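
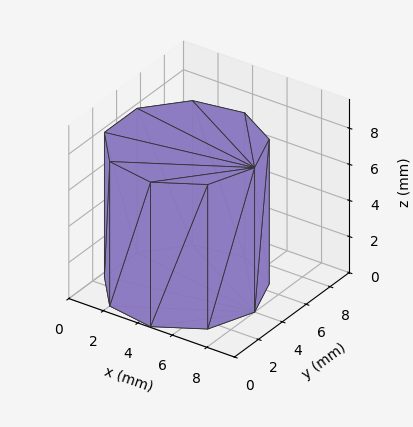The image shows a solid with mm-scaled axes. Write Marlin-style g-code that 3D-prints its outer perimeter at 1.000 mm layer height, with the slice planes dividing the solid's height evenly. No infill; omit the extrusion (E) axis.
Reading the render: the shape is a regular 9-sided prism (a cylinder approximated with 9 flat sides), circumscribed radius ≈ 4 mm, height ≈ 8 mm (dimensions read to the nearest mm from the axis ticks). For the g-code, the solid's height is divided into equal slices at the stated Δz and each level perimeter traced with G1 moves after a G0 lift.

; perimeter-only toolpath
G21 ; units = mm
G90 ; absolute positioning
G28 ; home
; layer 1
G0 Z1.000
G0 X8.000 Y4.000
G1 X7.064 Y6.571
G1 X4.695 Y7.939
G1 X2.000 Y7.464
G1 X0.241 Y5.368
G1 X0.241 Y2.632
G1 X2.000 Y0.536
G1 X4.695 Y0.061
G1 X7.064 Y1.429
G1 X8.000 Y4.000
; layer 2
G0 Z2.000
G0 X8.000 Y4.000
G1 X7.064 Y6.571
G1 X4.695 Y7.939
G1 X2.000 Y7.464
G1 X0.241 Y5.368
G1 X0.241 Y2.632
G1 X2.000 Y0.536
G1 X4.695 Y0.061
G1 X7.064 Y1.429
G1 X8.000 Y4.000
; layer 3
G0 Z3.000
G0 X8.000 Y4.000
G1 X7.064 Y6.571
G1 X4.695 Y7.939
G1 X2.000 Y7.464
G1 X0.241 Y5.368
G1 X0.241 Y2.632
G1 X2.000 Y0.536
G1 X4.695 Y0.061
G1 X7.064 Y1.429
G1 X8.000 Y4.000
; layer 4
G0 Z4.000
G0 X8.000 Y4.000
G1 X7.064 Y6.571
G1 X4.695 Y7.939
G1 X2.000 Y7.464
G1 X0.241 Y5.368
G1 X0.241 Y2.632
G1 X2.000 Y0.536
G1 X4.695 Y0.061
G1 X7.064 Y1.429
G1 X8.000 Y4.000
; layer 5
G0 Z5.000
G0 X8.000 Y4.000
G1 X7.064 Y6.571
G1 X4.695 Y7.939
G1 X2.000 Y7.464
G1 X0.241 Y5.368
G1 X0.241 Y2.632
G1 X2.000 Y0.536
G1 X4.695 Y0.061
G1 X7.064 Y1.429
G1 X8.000 Y4.000
; layer 6
G0 Z6.000
G0 X8.000 Y4.000
G1 X7.064 Y6.571
G1 X4.695 Y7.939
G1 X2.000 Y7.464
G1 X0.241 Y5.368
G1 X0.241 Y2.632
G1 X2.000 Y0.536
G1 X4.695 Y0.061
G1 X7.064 Y1.429
G1 X8.000 Y4.000
; layer 7
G0 Z7.000
G0 X8.000 Y4.000
G1 X7.064 Y6.571
G1 X4.695 Y7.939
G1 X2.000 Y7.464
G1 X0.241 Y5.368
G1 X0.241 Y2.632
G1 X2.000 Y0.536
G1 X4.695 Y0.061
G1 X7.064 Y1.429
G1 X8.000 Y4.000
; layer 8
G0 Z8.000
G0 X8.000 Y4.000
G1 X7.064 Y6.571
G1 X4.695 Y7.939
G1 X2.000 Y7.464
G1 X0.241 Y5.368
G1 X0.241 Y2.632
G1 X2.000 Y0.536
G1 X4.695 Y0.061
G1 X7.064 Y1.429
G1 X8.000 Y4.000
M2 ; end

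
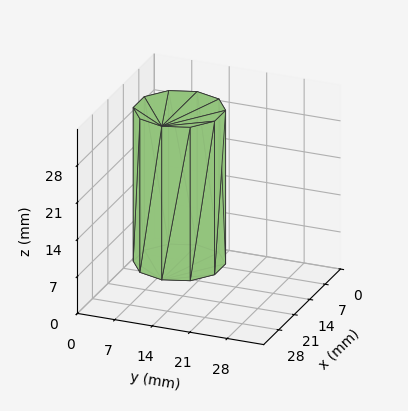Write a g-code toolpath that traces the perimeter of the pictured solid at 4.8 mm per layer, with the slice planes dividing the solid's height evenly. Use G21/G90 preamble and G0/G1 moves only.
Reading the render: the shape is a regular 10-sided prism (a cylinder approximated with 10 flat sides), circumscribed radius ≈ 8 mm, height ≈ 29 mm (dimensions read to the nearest mm from the axis ticks). For the g-code, the solid's height is divided into equal slices at the stated Δz and each level perimeter traced with G1 moves after a G0 lift.

; perimeter-only toolpath
G21 ; units = mm
G90 ; absolute positioning
G28 ; home
; layer 1
G0 Z4.8
G0 X16.0 Y8.0
G1 X14.5 Y12.7
G1 X10.5 Y15.6
G1 X5.5 Y15.6
G1 X1.5 Y12.7
G1 X0.0 Y8.0
G1 X1.5 Y3.3
G1 X5.5 Y0.4
G1 X10.5 Y0.4
G1 X14.5 Y3.3
G1 X16.0 Y8.0
; layer 2
G0 Z9.7
G0 X16.0 Y8.0
G1 X14.5 Y12.7
G1 X10.5 Y15.6
G1 X5.5 Y15.6
G1 X1.5 Y12.7
G1 X0.0 Y8.0
G1 X1.5 Y3.3
G1 X5.5 Y0.4
G1 X10.5 Y0.4
G1 X14.5 Y3.3
G1 X16.0 Y8.0
; layer 3
G0 Z14.5
G0 X16.0 Y8.0
G1 X14.5 Y12.7
G1 X10.5 Y15.6
G1 X5.5 Y15.6
G1 X1.5 Y12.7
G1 X0.0 Y8.0
G1 X1.5 Y3.3
G1 X5.5 Y0.4
G1 X10.5 Y0.4
G1 X14.5 Y3.3
G1 X16.0 Y8.0
; layer 4
G0 Z19.3
G0 X16.0 Y8.0
G1 X14.5 Y12.7
G1 X10.5 Y15.6
G1 X5.5 Y15.6
G1 X1.5 Y12.7
G1 X0.0 Y8.0
G1 X1.5 Y3.3
G1 X5.5 Y0.4
G1 X10.5 Y0.4
G1 X14.5 Y3.3
G1 X16.0 Y8.0
; layer 5
G0 Z24.2
G0 X16.0 Y8.0
G1 X14.5 Y12.7
G1 X10.5 Y15.6
G1 X5.5 Y15.6
G1 X1.5 Y12.7
G1 X0.0 Y8.0
G1 X1.5 Y3.3
G1 X5.5 Y0.4
G1 X10.5 Y0.4
G1 X14.5 Y3.3
G1 X16.0 Y8.0
; layer 6
G0 Z29.0
G0 X16.0 Y8.0
G1 X14.5 Y12.7
G1 X10.5 Y15.6
G1 X5.5 Y15.6
G1 X1.5 Y12.7
G1 X0.0 Y8.0
G1 X1.5 Y3.3
G1 X5.5 Y0.4
G1 X10.5 Y0.4
G1 X14.5 Y3.3
G1 X16.0 Y8.0
M2 ; end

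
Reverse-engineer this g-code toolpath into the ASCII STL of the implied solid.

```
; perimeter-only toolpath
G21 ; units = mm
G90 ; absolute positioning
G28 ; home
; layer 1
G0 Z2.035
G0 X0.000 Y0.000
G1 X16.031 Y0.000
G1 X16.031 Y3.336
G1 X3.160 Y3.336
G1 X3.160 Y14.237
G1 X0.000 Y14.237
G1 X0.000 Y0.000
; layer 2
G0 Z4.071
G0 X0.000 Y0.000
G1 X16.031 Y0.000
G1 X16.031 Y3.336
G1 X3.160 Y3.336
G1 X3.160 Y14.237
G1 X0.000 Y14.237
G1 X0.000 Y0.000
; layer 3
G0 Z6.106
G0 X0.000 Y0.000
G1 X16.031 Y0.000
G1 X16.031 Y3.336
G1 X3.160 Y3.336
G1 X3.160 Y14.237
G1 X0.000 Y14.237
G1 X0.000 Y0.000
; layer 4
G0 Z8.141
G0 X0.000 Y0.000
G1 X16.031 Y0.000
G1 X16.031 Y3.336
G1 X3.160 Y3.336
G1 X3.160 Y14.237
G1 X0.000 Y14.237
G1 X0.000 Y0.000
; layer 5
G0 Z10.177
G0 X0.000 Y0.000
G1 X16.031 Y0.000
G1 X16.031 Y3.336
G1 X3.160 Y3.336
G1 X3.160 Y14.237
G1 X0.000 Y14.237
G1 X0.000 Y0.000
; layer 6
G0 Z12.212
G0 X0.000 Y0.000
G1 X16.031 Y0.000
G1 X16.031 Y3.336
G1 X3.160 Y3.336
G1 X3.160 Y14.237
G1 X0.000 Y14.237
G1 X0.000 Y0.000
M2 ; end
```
solid part
  facet normal 0.0000 0.0000 -1.0000
    outer loop
      vertex 16.031 3.336 0.000
      vertex 16.031 0.000 0.000
      vertex 0.000 0.000 0.000
    endloop
  endfacet
  facet normal 0.0000 0.0000 -1.0000
    outer loop
      vertex 3.160 3.336 0.000
      vertex 16.031 3.336 0.000
      vertex 0.000 0.000 0.000
    endloop
  endfacet
  facet normal 0.0000 0.0000 -1.0000
    outer loop
      vertex 3.160 14.237 0.000
      vertex 3.160 3.336 0.000
      vertex 0.000 0.000 0.000
    endloop
  endfacet
  facet normal 0.0000 0.0000 -1.0000
    outer loop
      vertex 0.000 14.237 0.000
      vertex 3.160 14.237 0.000
      vertex 0.000 0.000 0.000
    endloop
  endfacet
  facet normal 0.0000 0.0000 1.0000
    outer loop
      vertex 0.000 0.000 12.212
      vertex 16.031 0.000 12.212
      vertex 16.031 3.336 12.212
    endloop
  endfacet
  facet normal 0.0000 0.0000 1.0000
    outer loop
      vertex 0.000 0.000 12.212
      vertex 16.031 3.336 12.212
      vertex 3.160 3.336 12.212
    endloop
  endfacet
  facet normal 0.0000 0.0000 1.0000
    outer loop
      vertex 0.000 0.000 12.212
      vertex 3.160 3.336 12.212
      vertex 3.160 14.237 12.212
    endloop
  endfacet
  facet normal 0.0000 0.0000 1.0000
    outer loop
      vertex 0.000 0.000 12.212
      vertex 3.160 14.237 12.212
      vertex 0.000 14.237 12.212
    endloop
  endfacet
  facet normal 0.0000 -1.0000 0.0000
    outer loop
      vertex 0.000 0.000 0.000
      vertex 16.031 0.000 0.000
      vertex 16.031 0.000 12.212
    endloop
  endfacet
  facet normal 0.0000 -1.0000 0.0000
    outer loop
      vertex 0.000 0.000 0.000
      vertex 16.031 0.000 12.212
      vertex 0.000 0.000 12.212
    endloop
  endfacet
  facet normal 1.0000 0.0000 0.0000
    outer loop
      vertex 16.031 0.000 0.000
      vertex 16.031 3.336 0.000
      vertex 16.031 3.336 12.212
    endloop
  endfacet
  facet normal 1.0000 0.0000 0.0000
    outer loop
      vertex 16.031 0.000 0.000
      vertex 16.031 3.336 12.212
      vertex 16.031 0.000 12.212
    endloop
  endfacet
  facet normal 0.0000 1.0000 0.0000
    outer loop
      vertex 16.031 3.336 0.000
      vertex 3.160 3.336 0.000
      vertex 3.160 3.336 12.212
    endloop
  endfacet
  facet normal 0.0000 1.0000 0.0000
    outer loop
      vertex 16.031 3.336 0.000
      vertex 3.160 3.336 12.212
      vertex 16.031 3.336 12.212
    endloop
  endfacet
  facet normal 1.0000 0.0000 0.0000
    outer loop
      vertex 3.160 3.336 0.000
      vertex 3.160 14.237 0.000
      vertex 3.160 14.237 12.212
    endloop
  endfacet
  facet normal 1.0000 0.0000 0.0000
    outer loop
      vertex 3.160 3.336 0.000
      vertex 3.160 14.237 12.212
      vertex 3.160 3.336 12.212
    endloop
  endfacet
  facet normal 0.0000 1.0000 0.0000
    outer loop
      vertex 3.160 14.237 0.000
      vertex 0.000 14.237 0.000
      vertex 0.000 14.237 12.212
    endloop
  endfacet
  facet normal 0.0000 1.0000 0.0000
    outer loop
      vertex 3.160 14.237 0.000
      vertex 0.000 14.237 12.212
      vertex 3.160 14.237 12.212
    endloop
  endfacet
  facet normal -1.0000 0.0000 0.0000
    outer loop
      vertex 0.000 14.237 0.000
      vertex 0.000 0.000 0.000
      vertex 0.000 0.000 12.212
    endloop
  endfacet
  facet normal -1.0000 0.0000 0.0000
    outer loop
      vertex 0.000 14.237 0.000
      vertex 0.000 0.000 12.212
      vertex 0.000 14.237 12.212
    endloop
  endfacet
endsolid part

The G0 Z moves step by Δz≈2.035 mm. Every layer's G1 loop is the same polygon, so the solid is a straight extrusion of it from z=0 to z≈12.2. Closing with flat bottom and top caps and triangulating gives 20 facets — an L-shaped prism: outer 16 × 14.2 mm, arm thicknesses ≈ 3.34 mm (horizontal) and 3.16 mm (vertical), extruded 12.2 mm in z.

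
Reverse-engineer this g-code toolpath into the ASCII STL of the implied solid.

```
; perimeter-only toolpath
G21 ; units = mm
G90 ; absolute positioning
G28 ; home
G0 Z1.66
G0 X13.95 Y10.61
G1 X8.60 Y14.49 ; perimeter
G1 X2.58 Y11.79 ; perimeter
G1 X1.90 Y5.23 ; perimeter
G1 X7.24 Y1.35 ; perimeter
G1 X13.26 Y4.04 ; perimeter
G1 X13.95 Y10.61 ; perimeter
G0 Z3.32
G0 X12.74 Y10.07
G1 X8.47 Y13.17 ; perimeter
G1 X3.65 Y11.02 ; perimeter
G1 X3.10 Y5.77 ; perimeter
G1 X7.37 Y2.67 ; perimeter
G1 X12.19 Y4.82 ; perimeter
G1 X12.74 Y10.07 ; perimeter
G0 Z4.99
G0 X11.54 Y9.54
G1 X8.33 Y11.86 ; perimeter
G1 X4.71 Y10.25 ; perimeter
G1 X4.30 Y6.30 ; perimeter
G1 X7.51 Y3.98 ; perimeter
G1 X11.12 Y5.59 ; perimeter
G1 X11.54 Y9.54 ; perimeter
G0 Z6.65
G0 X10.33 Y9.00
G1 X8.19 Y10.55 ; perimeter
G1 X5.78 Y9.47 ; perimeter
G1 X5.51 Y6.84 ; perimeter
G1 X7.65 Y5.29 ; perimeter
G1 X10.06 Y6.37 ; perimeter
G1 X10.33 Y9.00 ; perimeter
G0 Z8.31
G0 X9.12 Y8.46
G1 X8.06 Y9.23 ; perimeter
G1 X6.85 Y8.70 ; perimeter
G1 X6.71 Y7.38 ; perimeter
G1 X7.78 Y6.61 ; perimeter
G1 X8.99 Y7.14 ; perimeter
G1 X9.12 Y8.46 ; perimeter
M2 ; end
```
solid part
  facet normal 0.0000 0.0000 -1.0000
    outer loop
      vertex 1.51 12.57 0.00
      vertex 8.74 15.80 0.00
      vertex 15.15 11.15 0.00
    endloop
  endfacet
  facet normal 0.0000 0.0000 -1.0000
    outer loop
      vertex 0.69 4.69 0.00
      vertex 1.51 12.57 0.00
      vertex 15.15 11.15 0.00
    endloop
  endfacet
  facet normal 0.0000 0.0000 -1.0000
    outer loop
      vertex 7.10 0.04 0.00
      vertex 0.69 4.69 0.00
      vertex 15.15 11.15 0.00
    endloop
  endfacet
  facet normal 0.0000 0.0000 -1.0000
    outer loop
      vertex 14.33 3.27 0.00
      vertex 7.10 0.04 0.00
      vertex 15.15 11.15 0.00
    endloop
  endfacet
  facet normal 0.4837 0.6668 0.5668
    outer loop
      vertex 15.15 11.15 0.00
      vertex 8.74 15.80 0.00
      vertex 7.92 7.92 9.97
    endloop
  endfacet
  facet normal -0.3360 0.7522 0.5669
    outer loop
      vertex 8.74 15.80 0.00
      vertex 1.51 12.57 0.00
      vertex 7.92 7.92 9.97
    endloop
  endfacet
  facet normal -0.8195 0.0853 0.5667
    outer loop
      vertex 1.51 12.57 0.00
      vertex 0.69 4.69 0.00
      vertex 7.92 7.92 9.97
    endloop
  endfacet
  facet normal -0.4837 -0.6668 0.5668
    outer loop
      vertex 0.69 4.69 0.00
      vertex 7.10 0.04 0.00
      vertex 7.92 7.92 9.97
    endloop
  endfacet
  facet normal 0.3360 -0.7522 0.5669
    outer loop
      vertex 7.10 0.04 0.00
      vertex 14.33 3.27 0.00
      vertex 7.92 7.92 9.97
    endloop
  endfacet
  facet normal 0.8195 -0.0853 0.5667
    outer loop
      vertex 14.33 3.27 0.00
      vertex 15.15 11.15 0.00
      vertex 7.92 7.92 9.97
    endloop
  endfacet
endsolid part

The G0 Z moves step by Δz≈1.66 mm. The G1 loops shrink linearly with z, so the solid tapers from its base footprint up to z≈9.97. Closing with a flat bottom cap and the tapered top and triangulating gives 10 facets — a regular 6-sided pyramid, base circumscribed radius ≈ 7.92 mm, apex at z ≈ 9.97 mm.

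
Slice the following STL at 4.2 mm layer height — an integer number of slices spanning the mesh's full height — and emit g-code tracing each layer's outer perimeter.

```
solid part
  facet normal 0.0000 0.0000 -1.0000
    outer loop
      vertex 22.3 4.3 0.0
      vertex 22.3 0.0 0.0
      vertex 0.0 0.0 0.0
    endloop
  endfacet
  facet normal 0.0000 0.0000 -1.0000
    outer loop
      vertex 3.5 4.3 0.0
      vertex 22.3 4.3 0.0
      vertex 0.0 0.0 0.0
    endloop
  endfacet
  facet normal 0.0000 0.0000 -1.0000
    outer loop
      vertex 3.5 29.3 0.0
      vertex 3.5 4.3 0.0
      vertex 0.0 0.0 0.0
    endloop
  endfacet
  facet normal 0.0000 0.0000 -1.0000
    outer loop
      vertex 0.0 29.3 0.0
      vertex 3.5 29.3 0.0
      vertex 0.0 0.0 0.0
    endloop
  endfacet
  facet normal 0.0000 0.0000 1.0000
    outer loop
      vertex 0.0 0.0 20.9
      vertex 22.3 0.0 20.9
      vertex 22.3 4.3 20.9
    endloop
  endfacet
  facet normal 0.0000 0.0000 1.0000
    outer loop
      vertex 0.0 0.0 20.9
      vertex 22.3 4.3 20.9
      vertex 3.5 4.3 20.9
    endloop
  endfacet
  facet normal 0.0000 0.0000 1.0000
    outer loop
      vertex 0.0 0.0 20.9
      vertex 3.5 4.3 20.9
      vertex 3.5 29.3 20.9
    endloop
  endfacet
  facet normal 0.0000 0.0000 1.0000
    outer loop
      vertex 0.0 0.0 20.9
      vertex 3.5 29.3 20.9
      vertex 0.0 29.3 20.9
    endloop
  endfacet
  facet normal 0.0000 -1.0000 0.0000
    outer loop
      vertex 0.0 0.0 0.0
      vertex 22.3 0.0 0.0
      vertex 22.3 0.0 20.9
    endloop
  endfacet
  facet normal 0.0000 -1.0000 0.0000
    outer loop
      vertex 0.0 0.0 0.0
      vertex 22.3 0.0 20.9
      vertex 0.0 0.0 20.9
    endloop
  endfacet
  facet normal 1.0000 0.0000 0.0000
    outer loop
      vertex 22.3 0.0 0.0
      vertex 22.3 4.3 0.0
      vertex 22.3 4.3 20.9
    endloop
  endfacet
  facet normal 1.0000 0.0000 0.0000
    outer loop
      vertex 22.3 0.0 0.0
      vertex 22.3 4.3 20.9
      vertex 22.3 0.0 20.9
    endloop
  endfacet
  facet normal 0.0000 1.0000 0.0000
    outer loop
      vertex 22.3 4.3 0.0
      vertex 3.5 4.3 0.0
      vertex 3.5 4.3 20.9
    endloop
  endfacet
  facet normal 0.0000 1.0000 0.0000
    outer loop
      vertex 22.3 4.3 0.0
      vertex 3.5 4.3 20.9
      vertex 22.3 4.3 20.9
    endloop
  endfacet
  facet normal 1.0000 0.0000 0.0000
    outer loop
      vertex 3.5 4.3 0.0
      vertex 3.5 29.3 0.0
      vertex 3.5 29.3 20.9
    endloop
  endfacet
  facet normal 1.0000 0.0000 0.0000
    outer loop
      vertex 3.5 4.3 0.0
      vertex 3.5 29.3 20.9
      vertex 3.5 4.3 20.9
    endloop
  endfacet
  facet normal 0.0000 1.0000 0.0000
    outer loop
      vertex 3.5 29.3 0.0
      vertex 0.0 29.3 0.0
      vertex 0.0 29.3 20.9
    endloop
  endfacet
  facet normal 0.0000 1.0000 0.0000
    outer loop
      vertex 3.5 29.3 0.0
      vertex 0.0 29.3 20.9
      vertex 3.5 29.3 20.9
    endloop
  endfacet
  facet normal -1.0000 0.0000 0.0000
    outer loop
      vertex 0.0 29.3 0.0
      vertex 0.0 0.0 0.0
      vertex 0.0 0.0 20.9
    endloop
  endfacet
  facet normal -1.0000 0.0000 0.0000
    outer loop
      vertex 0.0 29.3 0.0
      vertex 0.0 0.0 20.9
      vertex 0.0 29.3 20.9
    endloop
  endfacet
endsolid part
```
; perimeter-only toolpath
G21 ; units = mm
G90 ; absolute positioning
G28 ; home
; layer 1
G0 Z4.2
G0 X0.0 Y0.0
G1 X22.3 Y0.0
G1 X22.3 Y4.3
G1 X3.5 Y4.3
G1 X3.5 Y29.3
G1 X0.0 Y29.3
G1 X0.0 Y0.0
; layer 2
G0 Z8.4
G0 X0.0 Y0.0
G1 X22.3 Y0.0
G1 X22.3 Y4.3
G1 X3.5 Y4.3
G1 X3.5 Y29.3
G1 X0.0 Y29.3
G1 X0.0 Y0.0
; layer 3
G0 Z12.5
G0 X0.0 Y0.0
G1 X22.3 Y0.0
G1 X22.3 Y4.3
G1 X3.5 Y4.3
G1 X3.5 Y29.3
G1 X0.0 Y29.3
G1 X0.0 Y0.0
; layer 4
G0 Z16.7
G0 X0.0 Y0.0
G1 X22.3 Y0.0
G1 X22.3 Y4.3
G1 X3.5 Y4.3
G1 X3.5 Y29.3
G1 X0.0 Y29.3
G1 X0.0 Y0.0
; layer 5
G0 Z20.9
G0 X0.0 Y0.0
G1 X22.3 Y0.0
G1 X22.3 Y4.3
G1 X3.5 Y4.3
G1 X3.5 Y29.3
G1 X0.0 Y29.3
G1 X0.0 Y0.0
M2 ; end

The solid is an L-shaped prism: outer 22.3 × 29.3 mm, arm thicknesses ≈ 4.3 mm (horizontal) and 3.5 mm (vertical), extruded 20.9 mm in z. Slicing at Δz = 4.2 mm — 5 equal slices spanning the solid's height, so layer i sits at z = i·h/5 — gives 5 non-empty perimeters. Each is a 6-segment closed polygon; G0 lifts to the layer z and rapids to the start vertex, then G1 traces the edges.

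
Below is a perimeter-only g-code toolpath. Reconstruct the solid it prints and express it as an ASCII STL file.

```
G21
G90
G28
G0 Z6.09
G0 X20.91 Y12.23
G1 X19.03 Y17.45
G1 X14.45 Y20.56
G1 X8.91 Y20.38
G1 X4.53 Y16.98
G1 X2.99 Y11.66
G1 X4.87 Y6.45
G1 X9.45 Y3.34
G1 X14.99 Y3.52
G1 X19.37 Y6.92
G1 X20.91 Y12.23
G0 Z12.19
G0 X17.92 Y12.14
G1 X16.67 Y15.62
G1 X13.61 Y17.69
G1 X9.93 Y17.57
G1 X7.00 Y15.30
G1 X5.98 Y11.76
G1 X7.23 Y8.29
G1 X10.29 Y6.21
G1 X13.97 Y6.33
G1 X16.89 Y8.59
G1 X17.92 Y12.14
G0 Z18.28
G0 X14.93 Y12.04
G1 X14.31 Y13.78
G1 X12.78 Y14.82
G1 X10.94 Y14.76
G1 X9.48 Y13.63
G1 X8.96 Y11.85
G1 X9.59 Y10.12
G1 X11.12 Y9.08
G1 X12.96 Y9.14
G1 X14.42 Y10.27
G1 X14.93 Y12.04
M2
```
solid part
  facet normal 0.0000 0.0000 -1.0000
    outer loop
      vertex 15.28 23.43 0.00
      vertex 21.39 19.28 0.00
      vertex 23.89 12.33 0.00
    endloop
  endfacet
  facet normal 0.0000 0.0000 -1.0000
    outer loop
      vertex 7.90 23.19 0.00
      vertex 15.28 23.43 0.00
      vertex 23.89 12.33 0.00
    endloop
  endfacet
  facet normal 0.0000 0.0000 -1.0000
    outer loop
      vertex 2.06 18.66 0.00
      vertex 7.90 23.19 0.00
      vertex 23.89 12.33 0.00
    endloop
  endfacet
  facet normal 0.0000 0.0000 -1.0000
    outer loop
      vertex 0.01 11.57 0.00
      vertex 2.06 18.66 0.00
      vertex 23.89 12.33 0.00
    endloop
  endfacet
  facet normal 0.0000 0.0000 -1.0000
    outer loop
      vertex 2.51 4.62 0.00
      vertex 0.01 11.57 0.00
      vertex 23.89 12.33 0.00
    endloop
  endfacet
  facet normal 0.0000 0.0000 -1.0000
    outer loop
      vertex 8.62 0.47 0.00
      vertex 2.51 4.62 0.00
      vertex 23.89 12.33 0.00
    endloop
  endfacet
  facet normal 0.0000 0.0000 -1.0000
    outer loop
      vertex 16.00 0.71 0.00
      vertex 8.62 0.47 0.00
      vertex 23.89 12.33 0.00
    endloop
  endfacet
  facet normal 0.0000 0.0000 -1.0000
    outer loop
      vertex 21.84 5.24 0.00
      vertex 16.00 0.71 0.00
      vertex 23.89 12.33 0.00
    endloop
  endfacet
  facet normal 0.8528 0.3068 0.4226
    outer loop
      vertex 23.89 12.33 0.00
      vertex 21.39 19.28 0.00
      vertex 11.95 11.95 24.37
    endloop
  endfacet
  facet normal 0.5092 0.7497 0.4227
    outer loop
      vertex 21.39 19.28 0.00
      vertex 15.28 23.43 0.00
      vertex 11.95 11.95 24.37
    endloop
  endfacet
  facet normal -0.0295 0.9058 0.4227
    outer loop
      vertex 15.28 23.43 0.00
      vertex 7.90 23.19 0.00
      vertex 11.95 11.95 24.37
    endloop
  endfacet
  facet normal -0.5555 0.7161 0.4226
    outer loop
      vertex 7.90 23.19 0.00
      vertex 2.06 18.66 0.00
      vertex 11.95 11.95 24.37
    endloop
  endfacet
  facet normal -0.8706 0.2517 0.4226
    outer loop
      vertex 2.06 18.66 0.00
      vertex 0.01 11.57 0.00
      vertex 11.95 11.95 24.37
    endloop
  endfacet
  facet normal -0.8528 -0.3068 0.4226
    outer loop
      vertex 0.01 11.57 0.00
      vertex 2.51 4.62 0.00
      vertex 11.95 11.95 24.37
    endloop
  endfacet
  facet normal -0.5092 -0.7497 0.4227
    outer loop
      vertex 2.51 4.62 0.00
      vertex 8.62 0.47 0.00
      vertex 11.95 11.95 24.37
    endloop
  endfacet
  facet normal 0.0295 -0.9058 0.4227
    outer loop
      vertex 8.62 0.47 0.00
      vertex 16.00 0.71 0.00
      vertex 11.95 11.95 24.37
    endloop
  endfacet
  facet normal 0.5555 -0.7161 0.4226
    outer loop
      vertex 16.00 0.71 0.00
      vertex 21.84 5.24 0.00
      vertex 11.95 11.95 24.37
    endloop
  endfacet
  facet normal 0.8706 -0.2517 0.4226
    outer loop
      vertex 21.84 5.24 0.00
      vertex 23.89 12.33 0.00
      vertex 11.95 11.95 24.37
    endloop
  endfacet
endsolid part

The G0 Z moves step by Δz≈6.09 mm. The G1 loops shrink linearly with z, so the solid tapers from its base footprint up to z≈24.4. Closing with a flat bottom cap and the tapered top and triangulating gives 18 facets — a regular 10-sided pyramid, base circumscribed radius ≈ 11.9 mm, apex at z ≈ 24.4 mm.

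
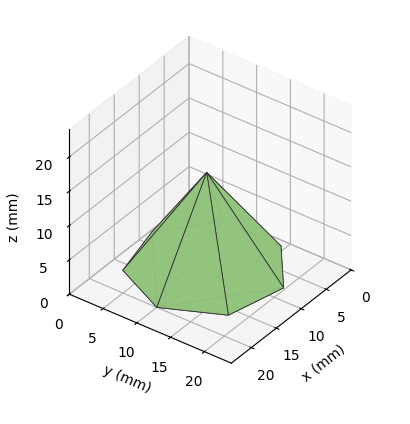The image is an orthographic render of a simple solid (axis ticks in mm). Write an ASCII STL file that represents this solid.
Reading the render: the shape is a regular 7-sided pyramid, base circumscribed radius ≈ 10 mm, apex at z ≈ 14 mm (dimensions read to the nearest mm from the axis ticks). For the STL, each face is triangulated and given an outward normal.

solid part
  facet normal 0.0000 0.0000 -1.0000
    outer loop
      vertex 7.775 19.749 0.000
      vertex 16.235 17.818 0.000
      vertex 20.000 10.000 0.000
    endloop
  endfacet
  facet normal 0.0000 0.0000 -1.0000
    outer loop
      vertex 0.990 14.339 0.000
      vertex 7.775 19.749 0.000
      vertex 20.000 10.000 0.000
    endloop
  endfacet
  facet normal 0.0000 0.0000 -1.0000
    outer loop
      vertex 0.990 5.661 0.000
      vertex 0.990 14.339 0.000
      vertex 20.000 10.000 0.000
    endloop
  endfacet
  facet normal 0.0000 0.0000 -1.0000
    outer loop
      vertex 7.775 0.251 0.000
      vertex 0.990 5.661 0.000
      vertex 20.000 10.000 0.000
    endloop
  endfacet
  facet normal 0.0000 0.0000 -1.0000
    outer loop
      vertex 16.235 2.182 0.000
      vertex 7.775 0.251 0.000
      vertex 20.000 10.000 0.000
    endloop
  endfacet
  facet normal 0.7576 0.3649 0.5412
    outer loop
      vertex 20.000 10.000 0.000
      vertex 16.235 17.818 0.000
      vertex 10.000 10.000 14.000
    endloop
  endfacet
  facet normal 0.1871 0.8198 0.5412
    outer loop
      vertex 16.235 17.818 0.000
      vertex 7.775 19.749 0.000
      vertex 10.000 10.000 14.000
    endloop
  endfacet
  facet normal -0.5243 0.6575 0.5412
    outer loop
      vertex 7.775 19.749 0.000
      vertex 0.990 14.339 0.000
      vertex 10.000 10.000 14.000
    endloop
  endfacet
  facet normal -0.8409 0.0000 0.5412
    outer loop
      vertex 0.990 14.339 0.000
      vertex 0.990 5.661 0.000
      vertex 10.000 10.000 14.000
    endloop
  endfacet
  facet normal -0.5243 -0.6575 0.5412
    outer loop
      vertex 0.990 5.661 0.000
      vertex 7.775 0.251 0.000
      vertex 10.000 10.000 14.000
    endloop
  endfacet
  facet normal 0.1871 -0.8198 0.5412
    outer loop
      vertex 7.775 0.251 0.000
      vertex 16.235 2.182 0.000
      vertex 10.000 10.000 14.000
    endloop
  endfacet
  facet normal 0.7576 -0.3649 0.5412
    outer loop
      vertex 16.235 2.182 0.000
      vertex 20.000 10.000 0.000
      vertex 10.000 10.000 14.000
    endloop
  endfacet
endsolid part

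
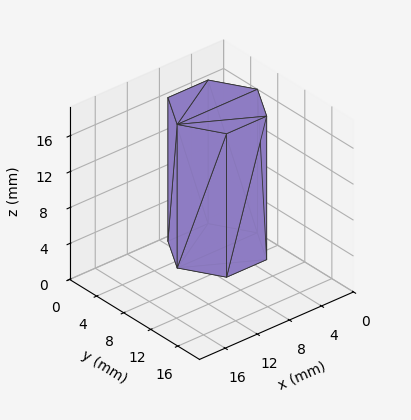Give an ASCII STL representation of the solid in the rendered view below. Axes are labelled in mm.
Reading the render: the shape is a regular 6-sided prism (a cylinder approximated with 6 flat sides), circumscribed radius ≈ 5 mm, height ≈ 16 mm (dimensions read to the nearest mm from the axis ticks). For the STL, each face is triangulated and given an outward normal.

solid part
  facet normal 0.0000 0.0000 -1.0000
    outer loop
      vertex 2.50 9.33 0.00
      vertex 7.50 9.33 0.00
      vertex 10.00 5.00 0.00
    endloop
  endfacet
  facet normal 0.0000 0.0000 -1.0000
    outer loop
      vertex 0.00 5.00 0.00
      vertex 2.50 9.33 0.00
      vertex 10.00 5.00 0.00
    endloop
  endfacet
  facet normal 0.0000 0.0000 -1.0000
    outer loop
      vertex 2.50 0.67 0.00
      vertex 0.00 5.00 0.00
      vertex 10.00 5.00 0.00
    endloop
  endfacet
  facet normal 0.0000 0.0000 -1.0000
    outer loop
      vertex 7.50 0.67 0.00
      vertex 2.50 0.67 0.00
      vertex 10.00 5.00 0.00
    endloop
  endfacet
  facet normal 0.0000 0.0000 1.0000
    outer loop
      vertex 10.00 5.00 16.00
      vertex 7.50 9.33 16.00
      vertex 2.50 9.33 16.00
    endloop
  endfacet
  facet normal 0.0000 0.0000 1.0000
    outer loop
      vertex 10.00 5.00 16.00
      vertex 2.50 9.33 16.00
      vertex 0.00 5.00 16.00
    endloop
  endfacet
  facet normal 0.0000 0.0000 1.0000
    outer loop
      vertex 10.00 5.00 16.00
      vertex 0.00 5.00 16.00
      vertex 2.50 0.67 16.00
    endloop
  endfacet
  facet normal 0.0000 0.0000 1.0000
    outer loop
      vertex 10.00 5.00 16.00
      vertex 2.50 0.67 16.00
      vertex 7.50 0.67 16.00
    endloop
  endfacet
  facet normal 0.8660 0.5000 0.0000
    outer loop
      vertex 10.00 5.00 0.00
      vertex 7.50 9.33 0.00
      vertex 7.50 9.33 16.00
    endloop
  endfacet
  facet normal 0.8660 0.5000 0.0000
    outer loop
      vertex 10.00 5.00 0.00
      vertex 7.50 9.33 16.00
      vertex 10.00 5.00 16.00
    endloop
  endfacet
  facet normal 0.0000 1.0000 0.0000
    outer loop
      vertex 7.50 9.33 0.00
      vertex 2.50 9.33 0.00
      vertex 2.50 9.33 16.00
    endloop
  endfacet
  facet normal 0.0000 1.0000 0.0000
    outer loop
      vertex 7.50 9.33 0.00
      vertex 2.50 9.33 16.00
      vertex 7.50 9.33 16.00
    endloop
  endfacet
  facet normal -0.8660 0.5000 0.0000
    outer loop
      vertex 2.50 9.33 0.00
      vertex 0.00 5.00 0.00
      vertex 0.00 5.00 16.00
    endloop
  endfacet
  facet normal -0.8660 0.5000 0.0000
    outer loop
      vertex 2.50 9.33 0.00
      vertex 0.00 5.00 16.00
      vertex 2.50 9.33 16.00
    endloop
  endfacet
  facet normal -0.8660 -0.5000 0.0000
    outer loop
      vertex 0.00 5.00 0.00
      vertex 2.50 0.67 0.00
      vertex 2.50 0.67 16.00
    endloop
  endfacet
  facet normal -0.8660 -0.5000 0.0000
    outer loop
      vertex 0.00 5.00 0.00
      vertex 2.50 0.67 16.00
      vertex 0.00 5.00 16.00
    endloop
  endfacet
  facet normal 0.0000 -1.0000 0.0000
    outer loop
      vertex 2.50 0.67 0.00
      vertex 7.50 0.67 0.00
      vertex 7.50 0.67 16.00
    endloop
  endfacet
  facet normal 0.0000 -1.0000 0.0000
    outer loop
      vertex 2.50 0.67 0.00
      vertex 7.50 0.67 16.00
      vertex 2.50 0.67 16.00
    endloop
  endfacet
  facet normal 0.8660 -0.5000 0.0000
    outer loop
      vertex 7.50 0.67 0.00
      vertex 10.00 5.00 0.00
      vertex 10.00 5.00 16.00
    endloop
  endfacet
  facet normal 0.8660 -0.5000 0.0000
    outer loop
      vertex 7.50 0.67 0.00
      vertex 10.00 5.00 16.00
      vertex 7.50 0.67 16.00
    endloop
  endfacet
endsolid part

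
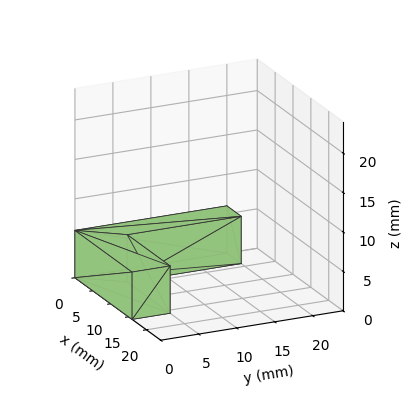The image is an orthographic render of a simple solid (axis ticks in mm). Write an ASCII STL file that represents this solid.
Reading the render: the shape is an L-shaped prism: outer 16 × 20 mm, arm thicknesses ≈ 5 mm (horizontal) and 4 mm (vertical), extruded 6 mm in z (dimensions read to the nearest mm from the axis ticks). For the STL, each face is triangulated and given an outward normal.

solid part
  facet normal 0.0000 0.0000 -1.0000
    outer loop
      vertex 16.0 5.0 0.0
      vertex 16.0 0.0 0.0
      vertex 0.0 0.0 0.0
    endloop
  endfacet
  facet normal 0.0000 0.0000 -1.0000
    outer loop
      vertex 4.0 5.0 0.0
      vertex 16.0 5.0 0.0
      vertex 0.0 0.0 0.0
    endloop
  endfacet
  facet normal 0.0000 0.0000 -1.0000
    outer loop
      vertex 4.0 20.0 0.0
      vertex 4.0 5.0 0.0
      vertex 0.0 0.0 0.0
    endloop
  endfacet
  facet normal 0.0000 0.0000 -1.0000
    outer loop
      vertex 0.0 20.0 0.0
      vertex 4.0 20.0 0.0
      vertex 0.0 0.0 0.0
    endloop
  endfacet
  facet normal 0.0000 0.0000 1.0000
    outer loop
      vertex 0.0 0.0 6.0
      vertex 16.0 0.0 6.0
      vertex 16.0 5.0 6.0
    endloop
  endfacet
  facet normal 0.0000 0.0000 1.0000
    outer loop
      vertex 0.0 0.0 6.0
      vertex 16.0 5.0 6.0
      vertex 4.0 5.0 6.0
    endloop
  endfacet
  facet normal 0.0000 0.0000 1.0000
    outer loop
      vertex 0.0 0.0 6.0
      vertex 4.0 5.0 6.0
      vertex 4.0 20.0 6.0
    endloop
  endfacet
  facet normal 0.0000 0.0000 1.0000
    outer loop
      vertex 0.0 0.0 6.0
      vertex 4.0 20.0 6.0
      vertex 0.0 20.0 6.0
    endloop
  endfacet
  facet normal 0.0000 -1.0000 0.0000
    outer loop
      vertex 0.0 0.0 0.0
      vertex 16.0 0.0 0.0
      vertex 16.0 0.0 6.0
    endloop
  endfacet
  facet normal 0.0000 -1.0000 0.0000
    outer loop
      vertex 0.0 0.0 0.0
      vertex 16.0 0.0 6.0
      vertex 0.0 0.0 6.0
    endloop
  endfacet
  facet normal 1.0000 0.0000 0.0000
    outer loop
      vertex 16.0 0.0 0.0
      vertex 16.0 5.0 0.0
      vertex 16.0 5.0 6.0
    endloop
  endfacet
  facet normal 1.0000 0.0000 0.0000
    outer loop
      vertex 16.0 0.0 0.0
      vertex 16.0 5.0 6.0
      vertex 16.0 0.0 6.0
    endloop
  endfacet
  facet normal 0.0000 1.0000 0.0000
    outer loop
      vertex 16.0 5.0 0.0
      vertex 4.0 5.0 0.0
      vertex 4.0 5.0 6.0
    endloop
  endfacet
  facet normal 0.0000 1.0000 0.0000
    outer loop
      vertex 16.0 5.0 0.0
      vertex 4.0 5.0 6.0
      vertex 16.0 5.0 6.0
    endloop
  endfacet
  facet normal 1.0000 0.0000 0.0000
    outer loop
      vertex 4.0 5.0 0.0
      vertex 4.0 20.0 0.0
      vertex 4.0 20.0 6.0
    endloop
  endfacet
  facet normal 1.0000 0.0000 0.0000
    outer loop
      vertex 4.0 5.0 0.0
      vertex 4.0 20.0 6.0
      vertex 4.0 5.0 6.0
    endloop
  endfacet
  facet normal 0.0000 1.0000 0.0000
    outer loop
      vertex 4.0 20.0 0.0
      vertex 0.0 20.0 0.0
      vertex 0.0 20.0 6.0
    endloop
  endfacet
  facet normal 0.0000 1.0000 0.0000
    outer loop
      vertex 4.0 20.0 0.0
      vertex 0.0 20.0 6.0
      vertex 4.0 20.0 6.0
    endloop
  endfacet
  facet normal -1.0000 0.0000 0.0000
    outer loop
      vertex 0.0 20.0 0.0
      vertex 0.0 0.0 0.0
      vertex 0.0 0.0 6.0
    endloop
  endfacet
  facet normal -1.0000 0.0000 0.0000
    outer loop
      vertex 0.0 20.0 0.0
      vertex 0.0 0.0 6.0
      vertex 0.0 20.0 6.0
    endloop
  endfacet
endsolid part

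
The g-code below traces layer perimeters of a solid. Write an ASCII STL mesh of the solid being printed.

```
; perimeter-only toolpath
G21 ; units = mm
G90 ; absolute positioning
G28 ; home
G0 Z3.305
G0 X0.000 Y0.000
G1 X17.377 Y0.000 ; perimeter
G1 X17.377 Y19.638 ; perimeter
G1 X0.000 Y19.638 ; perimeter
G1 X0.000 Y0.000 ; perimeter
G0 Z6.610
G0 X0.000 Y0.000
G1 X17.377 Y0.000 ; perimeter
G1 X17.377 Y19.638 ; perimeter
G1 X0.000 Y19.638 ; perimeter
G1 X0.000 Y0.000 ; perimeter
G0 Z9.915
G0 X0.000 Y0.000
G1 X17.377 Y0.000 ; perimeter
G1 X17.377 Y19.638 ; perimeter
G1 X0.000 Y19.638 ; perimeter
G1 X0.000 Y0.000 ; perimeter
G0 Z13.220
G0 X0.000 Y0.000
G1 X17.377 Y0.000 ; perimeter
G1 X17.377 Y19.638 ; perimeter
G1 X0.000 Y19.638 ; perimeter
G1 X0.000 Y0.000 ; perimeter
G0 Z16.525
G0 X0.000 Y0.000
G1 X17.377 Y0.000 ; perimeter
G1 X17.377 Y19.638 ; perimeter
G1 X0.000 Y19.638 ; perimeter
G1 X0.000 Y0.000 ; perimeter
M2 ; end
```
solid part
  facet normal 0.0000 0.0000 -1.0000
    outer loop
      vertex 17.377 19.638 0.000
      vertex 17.377 0.000 0.000
      vertex 0.000 0.000 0.000
    endloop
  endfacet
  facet normal 0.0000 0.0000 -1.0000
    outer loop
      vertex 0.000 19.638 0.000
      vertex 17.377 19.638 0.000
      vertex 0.000 0.000 0.000
    endloop
  endfacet
  facet normal 0.0000 0.0000 1.0000
    outer loop
      vertex 0.000 0.000 16.525
      vertex 17.377 0.000 16.525
      vertex 17.377 19.638 16.525
    endloop
  endfacet
  facet normal 0.0000 0.0000 1.0000
    outer loop
      vertex 0.000 0.000 16.525
      vertex 17.377 19.638 16.525
      vertex 0.000 19.638 16.525
    endloop
  endfacet
  facet normal 0.0000 -1.0000 0.0000
    outer loop
      vertex 0.000 0.000 0.000
      vertex 17.377 0.000 0.000
      vertex 17.377 0.000 16.525
    endloop
  endfacet
  facet normal 0.0000 -1.0000 0.0000
    outer loop
      vertex 0.000 0.000 0.000
      vertex 17.377 0.000 16.525
      vertex 0.000 0.000 16.525
    endloop
  endfacet
  facet normal 0.0000 1.0000 0.0000
    outer loop
      vertex 17.377 19.638 16.525
      vertex 17.377 19.638 0.000
      vertex 0.000 19.638 0.000
    endloop
  endfacet
  facet normal 0.0000 1.0000 0.0000
    outer loop
      vertex 0.000 19.638 16.525
      vertex 17.377 19.638 16.525
      vertex 0.000 19.638 0.000
    endloop
  endfacet
  facet normal -1.0000 0.0000 0.0000
    outer loop
      vertex 0.000 19.638 16.525
      vertex 0.000 19.638 0.000
      vertex 0.000 0.000 0.000
    endloop
  endfacet
  facet normal -1.0000 0.0000 0.0000
    outer loop
      vertex 0.000 0.000 16.525
      vertex 0.000 19.638 16.525
      vertex 0.000 0.000 0.000
    endloop
  endfacet
  facet normal 1.0000 0.0000 0.0000
    outer loop
      vertex 17.377 0.000 0.000
      vertex 17.377 19.638 0.000
      vertex 17.377 19.638 16.525
    endloop
  endfacet
  facet normal 1.0000 0.0000 0.0000
    outer loop
      vertex 17.377 0.000 0.000
      vertex 17.377 19.638 16.525
      vertex 17.377 0.000 16.525
    endloop
  endfacet
endsolid part

The G0 Z moves step by Δz≈3.305 mm. Every layer's G1 loop is the same polygon, so the solid is a straight extrusion of it from z=0 to z≈16.5. Closing with flat bottom and top caps and triangulating gives 12 facets — a rectangular box, roughly 17.4 × 19.6 mm footprint and 16.5 mm tall.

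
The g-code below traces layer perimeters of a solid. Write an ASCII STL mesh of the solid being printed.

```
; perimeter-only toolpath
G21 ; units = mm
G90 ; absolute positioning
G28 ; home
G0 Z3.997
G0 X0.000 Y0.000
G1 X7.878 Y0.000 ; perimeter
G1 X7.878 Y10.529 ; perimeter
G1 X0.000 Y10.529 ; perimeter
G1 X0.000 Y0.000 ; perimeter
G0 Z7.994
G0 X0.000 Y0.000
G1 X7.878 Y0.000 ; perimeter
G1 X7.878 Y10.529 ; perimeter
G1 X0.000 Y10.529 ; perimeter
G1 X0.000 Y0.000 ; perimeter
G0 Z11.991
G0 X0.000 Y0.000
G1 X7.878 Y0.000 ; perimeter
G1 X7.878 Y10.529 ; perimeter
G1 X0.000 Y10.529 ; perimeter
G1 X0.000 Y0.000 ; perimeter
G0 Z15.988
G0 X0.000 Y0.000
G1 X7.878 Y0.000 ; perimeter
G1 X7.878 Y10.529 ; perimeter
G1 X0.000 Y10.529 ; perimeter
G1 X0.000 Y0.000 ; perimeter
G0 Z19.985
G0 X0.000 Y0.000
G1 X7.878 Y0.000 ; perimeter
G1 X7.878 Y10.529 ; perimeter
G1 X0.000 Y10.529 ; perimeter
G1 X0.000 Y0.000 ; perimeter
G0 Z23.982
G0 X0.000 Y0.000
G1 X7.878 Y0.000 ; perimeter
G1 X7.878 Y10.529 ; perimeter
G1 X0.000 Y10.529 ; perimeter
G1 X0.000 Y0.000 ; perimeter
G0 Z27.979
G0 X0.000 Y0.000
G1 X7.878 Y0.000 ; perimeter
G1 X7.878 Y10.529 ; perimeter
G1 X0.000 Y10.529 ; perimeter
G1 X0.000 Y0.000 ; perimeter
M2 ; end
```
solid part
  facet normal 0.0000 0.0000 -1.0000
    outer loop
      vertex 7.878 10.529 0.000
      vertex 7.878 0.000 0.000
      vertex 0.000 0.000 0.000
    endloop
  endfacet
  facet normal 0.0000 0.0000 -1.0000
    outer loop
      vertex 0.000 10.529 0.000
      vertex 7.878 10.529 0.000
      vertex 0.000 0.000 0.000
    endloop
  endfacet
  facet normal 0.0000 0.0000 1.0000
    outer loop
      vertex 0.000 0.000 27.979
      vertex 7.878 0.000 27.979
      vertex 7.878 10.529 27.979
    endloop
  endfacet
  facet normal 0.0000 0.0000 1.0000
    outer loop
      vertex 0.000 0.000 27.979
      vertex 7.878 10.529 27.979
      vertex 0.000 10.529 27.979
    endloop
  endfacet
  facet normal 0.0000 -1.0000 0.0000
    outer loop
      vertex 0.000 0.000 0.000
      vertex 7.878 0.000 0.000
      vertex 7.878 0.000 27.979
    endloop
  endfacet
  facet normal 0.0000 -1.0000 0.0000
    outer loop
      vertex 0.000 0.000 0.000
      vertex 7.878 0.000 27.979
      vertex 0.000 0.000 27.979
    endloop
  endfacet
  facet normal 0.0000 1.0000 0.0000
    outer loop
      vertex 7.878 10.529 27.979
      vertex 7.878 10.529 0.000
      vertex 0.000 10.529 0.000
    endloop
  endfacet
  facet normal 0.0000 1.0000 0.0000
    outer loop
      vertex 0.000 10.529 27.979
      vertex 7.878 10.529 27.979
      vertex 0.000 10.529 0.000
    endloop
  endfacet
  facet normal -1.0000 0.0000 0.0000
    outer loop
      vertex 0.000 10.529 27.979
      vertex 0.000 10.529 0.000
      vertex 0.000 0.000 0.000
    endloop
  endfacet
  facet normal -1.0000 0.0000 0.0000
    outer loop
      vertex 0.000 0.000 27.979
      vertex 0.000 10.529 27.979
      vertex 0.000 0.000 0.000
    endloop
  endfacet
  facet normal 1.0000 0.0000 0.0000
    outer loop
      vertex 7.878 0.000 0.000
      vertex 7.878 10.529 0.000
      vertex 7.878 10.529 27.979
    endloop
  endfacet
  facet normal 1.0000 0.0000 0.0000
    outer loop
      vertex 7.878 0.000 0.000
      vertex 7.878 10.529 27.979
      vertex 7.878 0.000 27.979
    endloop
  endfacet
endsolid part

The G0 Z moves step by Δz≈3.997 mm. Every layer's G1 loop is the same polygon, so the solid is a straight extrusion of it from z=0 to z≈28. Closing with flat bottom and top caps and triangulating gives 12 facets — a rectangular box, roughly 7.88 × 10.5 mm footprint and 28 mm tall.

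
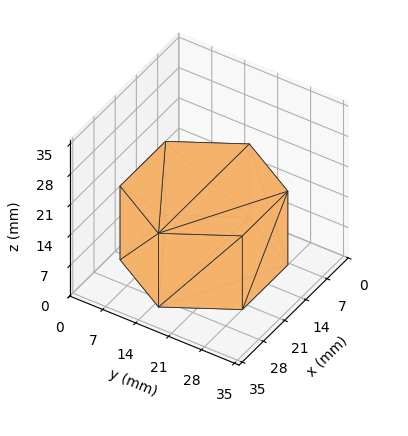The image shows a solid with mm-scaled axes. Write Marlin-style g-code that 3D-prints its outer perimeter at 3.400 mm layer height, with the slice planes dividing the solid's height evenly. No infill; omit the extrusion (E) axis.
Reading the render: the shape is a regular 6-sided prism (a cylinder approximated with 6 flat sides), circumscribed radius ≈ 15 mm, height ≈ 17 mm (dimensions read to the nearest mm from the axis ticks). For the g-code, the solid's height is divided into equal slices at the stated Δz and each level perimeter traced with G1 moves after a G0 lift.

; perimeter-only toolpath
G21 ; units = mm
G90 ; absolute positioning
G28 ; home
; layer 1
G0 Z3.400
G0 X30.000 Y15.000
G1 X22.500 Y27.990
G1 X7.500 Y27.990
G1 X0.000 Y15.000
G1 X7.500 Y2.010
G1 X22.500 Y2.010
G1 X30.000 Y15.000
; layer 2
G0 Z6.800
G0 X30.000 Y15.000
G1 X22.500 Y27.990
G1 X7.500 Y27.990
G1 X0.000 Y15.000
G1 X7.500 Y2.010
G1 X22.500 Y2.010
G1 X30.000 Y15.000
; layer 3
G0 Z10.200
G0 X30.000 Y15.000
G1 X22.500 Y27.990
G1 X7.500 Y27.990
G1 X0.000 Y15.000
G1 X7.500 Y2.010
G1 X22.500 Y2.010
G1 X30.000 Y15.000
; layer 4
G0 Z13.600
G0 X30.000 Y15.000
G1 X22.500 Y27.990
G1 X7.500 Y27.990
G1 X0.000 Y15.000
G1 X7.500 Y2.010
G1 X22.500 Y2.010
G1 X30.000 Y15.000
; layer 5
G0 Z17.000
G0 X30.000 Y15.000
G1 X22.500 Y27.990
G1 X7.500 Y27.990
G1 X0.000 Y15.000
G1 X7.500 Y2.010
G1 X22.500 Y2.010
G1 X30.000 Y15.000
M2 ; end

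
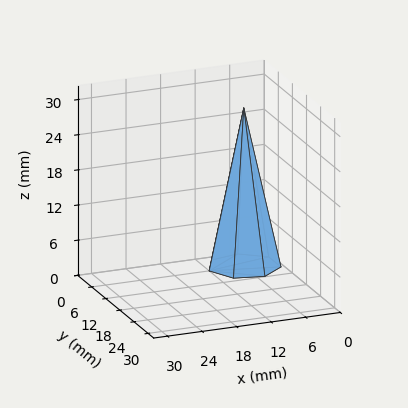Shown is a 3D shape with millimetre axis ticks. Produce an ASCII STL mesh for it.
Reading the render: the shape is a regular 7-sided pyramid, base circumscribed radius ≈ 6 mm, apex at z ≈ 27 mm (dimensions read to the nearest mm from the axis ticks). For the STL, each face is triangulated and given an outward normal.

solid part
  facet normal 0.0000 0.0000 -1.0000
    outer loop
      vertex 4.7 11.8 0.0
      vertex 9.7 10.7 0.0
      vertex 12.0 6.0 0.0
    endloop
  endfacet
  facet normal 0.0000 0.0000 -1.0000
    outer loop
      vertex 0.6 8.6 0.0
      vertex 4.7 11.8 0.0
      vertex 12.0 6.0 0.0
    endloop
  endfacet
  facet normal 0.0000 0.0000 -1.0000
    outer loop
      vertex 0.6 3.4 0.0
      vertex 0.6 8.6 0.0
      vertex 12.0 6.0 0.0
    endloop
  endfacet
  facet normal 0.0000 0.0000 -1.0000
    outer loop
      vertex 4.7 0.2 0.0
      vertex 0.6 3.4 0.0
      vertex 12.0 6.0 0.0
    endloop
  endfacet
  facet normal 0.0000 0.0000 -1.0000
    outer loop
      vertex 9.7 1.3 0.0
      vertex 4.7 0.2 0.0
      vertex 12.0 6.0 0.0
    endloop
  endfacet
  facet normal 0.8808 0.4310 0.1957
    outer loop
      vertex 12.0 6.0 0.0
      vertex 9.7 10.7 0.0
      vertex 6.0 6.0 27.0
    endloop
  endfacet
  facet normal 0.2107 0.9578 0.1956
    outer loop
      vertex 9.7 10.7 0.0
      vertex 4.7 11.8 0.0
      vertex 6.0 6.0 27.0
    endloop
  endfacet
  facet normal -0.6034 0.7732 0.1951
    outer loop
      vertex 4.7 11.8 0.0
      vertex 0.6 8.6 0.0
      vertex 6.0 6.0 27.0
    endloop
  endfacet
  facet normal -0.9806 0.0000 0.1961
    outer loop
      vertex 0.6 8.6 0.0
      vertex 0.6 3.4 0.0
      vertex 6.0 6.0 27.0
    endloop
  endfacet
  facet normal -0.6034 -0.7732 0.1951
    outer loop
      vertex 0.6 3.4 0.0
      vertex 4.7 0.2 0.0
      vertex 6.0 6.0 27.0
    endloop
  endfacet
  facet normal 0.2107 -0.9578 0.1956
    outer loop
      vertex 4.7 0.2 0.0
      vertex 9.7 1.3 0.0
      vertex 6.0 6.0 27.0
    endloop
  endfacet
  facet normal 0.8808 -0.4310 0.1957
    outer loop
      vertex 9.7 1.3 0.0
      vertex 12.0 6.0 0.0
      vertex 6.0 6.0 27.0
    endloop
  endfacet
endsolid part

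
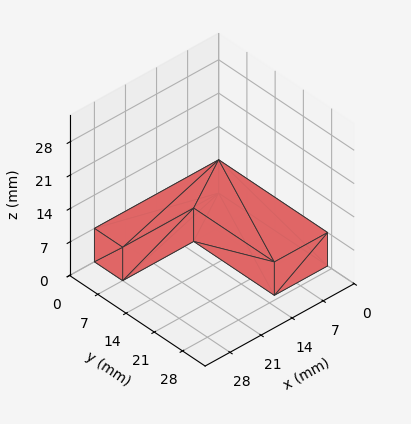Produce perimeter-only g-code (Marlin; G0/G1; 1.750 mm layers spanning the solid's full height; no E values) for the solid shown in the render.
Reading the render: the shape is an L-shaped prism: outer 28 × 27 mm, arm thicknesses ≈ 7 mm (horizontal) and 12 mm (vertical), extruded 7 mm in z (dimensions read to the nearest mm from the axis ticks). For the g-code, the solid's height is divided into equal slices at the stated Δz and each level perimeter traced with G1 moves after a G0 lift.

; perimeter-only toolpath
G21 ; units = mm
G90 ; absolute positioning
G28 ; home
; layer 1
G0 Z1.750
G0 X0.000 Y0.000
G1 X28.000 Y0.000
G1 X28.000 Y7.000
G1 X12.000 Y7.000
G1 X12.000 Y27.000
G1 X0.000 Y27.000
G1 X0.000 Y0.000
; layer 2
G0 Z3.500
G0 X0.000 Y0.000
G1 X28.000 Y0.000
G1 X28.000 Y7.000
G1 X12.000 Y7.000
G1 X12.000 Y27.000
G1 X0.000 Y27.000
G1 X0.000 Y0.000
; layer 3
G0 Z5.250
G0 X0.000 Y0.000
G1 X28.000 Y0.000
G1 X28.000 Y7.000
G1 X12.000 Y7.000
G1 X12.000 Y27.000
G1 X0.000 Y27.000
G1 X0.000 Y0.000
; layer 4
G0 Z7.000
G0 X0.000 Y0.000
G1 X28.000 Y0.000
G1 X28.000 Y7.000
G1 X12.000 Y7.000
G1 X12.000 Y27.000
G1 X0.000 Y27.000
G1 X0.000 Y0.000
M2 ; end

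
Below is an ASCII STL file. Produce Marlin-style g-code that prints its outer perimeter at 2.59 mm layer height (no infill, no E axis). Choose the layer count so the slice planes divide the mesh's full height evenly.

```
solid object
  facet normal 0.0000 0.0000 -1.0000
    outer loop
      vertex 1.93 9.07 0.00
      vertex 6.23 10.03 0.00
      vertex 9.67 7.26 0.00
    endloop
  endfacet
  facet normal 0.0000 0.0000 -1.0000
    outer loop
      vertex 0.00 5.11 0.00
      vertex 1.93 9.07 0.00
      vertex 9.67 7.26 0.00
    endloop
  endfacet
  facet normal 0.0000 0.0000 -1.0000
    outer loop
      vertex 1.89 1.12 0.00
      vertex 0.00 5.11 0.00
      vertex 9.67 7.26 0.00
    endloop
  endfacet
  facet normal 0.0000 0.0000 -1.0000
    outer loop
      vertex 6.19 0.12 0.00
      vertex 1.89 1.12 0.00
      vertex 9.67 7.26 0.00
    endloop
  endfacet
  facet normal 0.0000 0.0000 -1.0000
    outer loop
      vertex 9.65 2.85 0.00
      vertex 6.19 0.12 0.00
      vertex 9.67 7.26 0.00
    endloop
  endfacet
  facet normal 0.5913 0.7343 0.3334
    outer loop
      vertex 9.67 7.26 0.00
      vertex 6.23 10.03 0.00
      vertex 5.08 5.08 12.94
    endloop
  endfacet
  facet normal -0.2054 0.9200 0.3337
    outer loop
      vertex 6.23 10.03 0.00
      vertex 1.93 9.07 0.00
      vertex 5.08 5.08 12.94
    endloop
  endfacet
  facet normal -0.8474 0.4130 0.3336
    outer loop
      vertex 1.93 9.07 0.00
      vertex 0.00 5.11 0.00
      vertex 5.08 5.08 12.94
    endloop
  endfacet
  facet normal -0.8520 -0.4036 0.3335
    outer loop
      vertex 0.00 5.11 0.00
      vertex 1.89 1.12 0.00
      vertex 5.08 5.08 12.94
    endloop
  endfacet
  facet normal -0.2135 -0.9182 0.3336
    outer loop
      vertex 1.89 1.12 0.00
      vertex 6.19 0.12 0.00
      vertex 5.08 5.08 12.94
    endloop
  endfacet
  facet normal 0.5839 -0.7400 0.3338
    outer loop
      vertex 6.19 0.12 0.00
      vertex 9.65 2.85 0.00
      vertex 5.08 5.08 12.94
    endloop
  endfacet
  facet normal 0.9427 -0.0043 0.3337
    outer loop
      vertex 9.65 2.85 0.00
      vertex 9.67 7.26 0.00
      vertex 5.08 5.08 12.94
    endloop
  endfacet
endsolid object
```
; perimeter-only toolpath
G21 ; units = mm
G90 ; absolute positioning
G28 ; home
; layer 1
G0 Z2.59
G0 X8.75 Y6.82
G1 X6.00 Y9.04
G1 X2.56 Y8.27
G1 X1.02 Y5.10
G1 X2.53 Y1.91
G1 X5.97 Y1.11
G1 X8.74 Y3.30
G1 X8.75 Y6.82
; layer 2
G0 Z5.18
G0 X7.83 Y6.39
G1 X5.77 Y8.05
G1 X3.19 Y7.47
G1 X2.03 Y5.10
G1 X3.17 Y2.70
G1 X5.75 Y2.10
G1 X7.82 Y3.74
G1 X7.83 Y6.39
; layer 3
G0 Z7.76
G0 X6.92 Y5.95
G1 X5.54 Y7.06
G1 X3.82 Y6.68
G1 X3.05 Y5.09
G1 X3.80 Y3.50
G1 X5.52 Y3.10
G1 X6.91 Y4.19
G1 X6.92 Y5.95
; layer 4
G0 Z10.35
G0 X6.00 Y5.52
G1 X5.31 Y6.07
G1 X4.45 Y5.88
G1 X4.06 Y5.09
G1 X4.44 Y4.29
G1 X5.30 Y4.09
G1 X5.99 Y4.63
G1 X6.00 Y5.52
M2 ; end

The solid is a regular 7-sided pyramid, base circumscribed radius ≈ 5.08 mm, apex at z ≈ 12.9 mm. Slicing at Δz = 2.59 mm — 5 equal slices spanning the solid's height, so layer i sits at z = i·h/5 — gives 4 non-empty perimeters. Each is a 7-segment closed polygon; G0 lifts to the layer z and rapids to the start vertex, then G1 traces the edges. The cross-section shrinks linearly with z (the slice at the apex is degenerate and omitted).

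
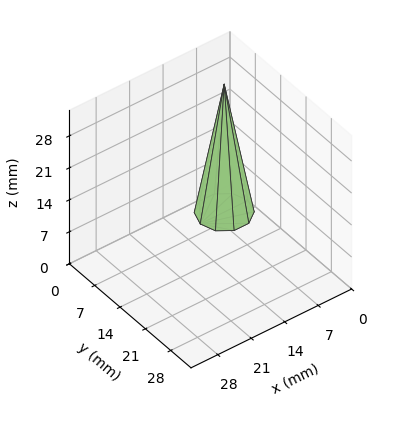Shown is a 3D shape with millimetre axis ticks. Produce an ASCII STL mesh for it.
Reading the render: the shape is a regular 10-sided pyramid, base circumscribed radius ≈ 5 mm, apex at z ≈ 28 mm (dimensions read to the nearest mm from the axis ticks). For the STL, each face is triangulated and given an outward normal.

solid part
  facet normal 0.0000 0.0000 -1.0000
    outer loop
      vertex 6.545 9.755 0.000
      vertex 9.045 7.939 0.000
      vertex 10.000 5.000 0.000
    endloop
  endfacet
  facet normal 0.0000 0.0000 -1.0000
    outer loop
      vertex 3.455 9.755 0.000
      vertex 6.545 9.755 0.000
      vertex 10.000 5.000 0.000
    endloop
  endfacet
  facet normal 0.0000 0.0000 -1.0000
    outer loop
      vertex 0.955 7.939 0.000
      vertex 3.455 9.755 0.000
      vertex 10.000 5.000 0.000
    endloop
  endfacet
  facet normal 0.0000 0.0000 -1.0000
    outer loop
      vertex 0.000 5.000 0.000
      vertex 0.955 7.939 0.000
      vertex 10.000 5.000 0.000
    endloop
  endfacet
  facet normal 0.0000 0.0000 -1.0000
    outer loop
      vertex 0.955 2.061 0.000
      vertex 0.000 5.000 0.000
      vertex 10.000 5.000 0.000
    endloop
  endfacet
  facet normal 0.0000 0.0000 -1.0000
    outer loop
      vertex 3.455 0.245 0.000
      vertex 0.955 2.061 0.000
      vertex 10.000 5.000 0.000
    endloop
  endfacet
  facet normal 0.0000 0.0000 -1.0000
    outer loop
      vertex 6.545 0.245 0.000
      vertex 3.455 0.245 0.000
      vertex 10.000 5.000 0.000
    endloop
  endfacet
  facet normal 0.0000 0.0000 -1.0000
    outer loop
      vertex 9.045 2.061 0.000
      vertex 6.545 0.245 0.000
      vertex 10.000 5.000 0.000
    endloop
  endfacet
  facet normal 0.9376 0.3047 0.1674
    outer loop
      vertex 10.000 5.000 0.000
      vertex 9.045 7.939 0.000
      vertex 5.000 5.000 28.000
    endloop
  endfacet
  facet normal 0.5794 0.7977 0.1674
    outer loop
      vertex 9.045 7.939 0.000
      vertex 6.545 9.755 0.000
      vertex 5.000 5.000 28.000
    endloop
  endfacet
  facet normal 0.0000 0.9859 0.1674
    outer loop
      vertex 6.545 9.755 0.000
      vertex 3.455 9.755 0.000
      vertex 5.000 5.000 28.000
    endloop
  endfacet
  facet normal -0.5794 0.7977 0.1674
    outer loop
      vertex 3.455 9.755 0.000
      vertex 0.955 7.939 0.000
      vertex 5.000 5.000 28.000
    endloop
  endfacet
  facet normal -0.9376 0.3047 0.1674
    outer loop
      vertex 0.955 7.939 0.000
      vertex 0.000 5.000 0.000
      vertex 5.000 5.000 28.000
    endloop
  endfacet
  facet normal -0.9376 -0.3047 0.1674
    outer loop
      vertex 0.000 5.000 0.000
      vertex 0.955 2.061 0.000
      vertex 5.000 5.000 28.000
    endloop
  endfacet
  facet normal -0.5794 -0.7977 0.1674
    outer loop
      vertex 0.955 2.061 0.000
      vertex 3.455 0.245 0.000
      vertex 5.000 5.000 28.000
    endloop
  endfacet
  facet normal 0.0000 -0.9859 0.1674
    outer loop
      vertex 3.455 0.245 0.000
      vertex 6.545 0.245 0.000
      vertex 5.000 5.000 28.000
    endloop
  endfacet
  facet normal 0.5794 -0.7977 0.1674
    outer loop
      vertex 6.545 0.245 0.000
      vertex 9.045 2.061 0.000
      vertex 5.000 5.000 28.000
    endloop
  endfacet
  facet normal 0.9376 -0.3047 0.1674
    outer loop
      vertex 9.045 2.061 0.000
      vertex 10.000 5.000 0.000
      vertex 5.000 5.000 28.000
    endloop
  endfacet
endsolid part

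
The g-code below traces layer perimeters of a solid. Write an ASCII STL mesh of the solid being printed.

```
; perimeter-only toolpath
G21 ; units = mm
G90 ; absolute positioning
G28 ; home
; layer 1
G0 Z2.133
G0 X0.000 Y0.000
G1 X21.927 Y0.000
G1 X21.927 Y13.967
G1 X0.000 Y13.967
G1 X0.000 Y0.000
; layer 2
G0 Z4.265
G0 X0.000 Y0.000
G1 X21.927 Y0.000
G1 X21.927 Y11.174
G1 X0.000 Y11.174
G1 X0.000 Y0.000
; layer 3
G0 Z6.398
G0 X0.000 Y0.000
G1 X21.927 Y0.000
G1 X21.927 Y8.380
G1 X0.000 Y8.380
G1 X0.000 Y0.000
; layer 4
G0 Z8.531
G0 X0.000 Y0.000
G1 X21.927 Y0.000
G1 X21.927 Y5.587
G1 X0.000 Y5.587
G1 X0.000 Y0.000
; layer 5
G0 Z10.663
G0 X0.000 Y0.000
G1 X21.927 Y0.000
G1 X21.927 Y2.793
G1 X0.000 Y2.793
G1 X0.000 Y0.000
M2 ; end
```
solid part
  facet normal 0.0000 0.0000 -1.0000
    outer loop
      vertex 21.927 16.761 0.000
      vertex 21.927 0.000 0.000
      vertex 0.000 0.000 0.000
    endloop
  endfacet
  facet normal 0.0000 0.0000 -1.0000
    outer loop
      vertex 0.000 16.761 0.000
      vertex 21.927 16.761 0.000
      vertex 0.000 0.000 0.000
    endloop
  endfacet
  facet normal 0.0000 -1.0000 0.0000
    outer loop
      vertex 0.000 0.000 0.000
      vertex 21.927 0.000 0.000
      vertex 21.927 0.000 12.796
    endloop
  endfacet
  facet normal 0.0000 -1.0000 0.0000
    outer loop
      vertex 0.000 0.000 0.000
      vertex 21.927 0.000 12.796
      vertex 0.000 0.000 12.796
    endloop
  endfacet
  facet normal 0.0000 0.6068 0.7948
    outer loop
      vertex 0.000 0.000 12.796
      vertex 21.927 0.000 12.796
      vertex 21.927 16.761 0.000
    endloop
  endfacet
  facet normal 0.0000 0.6068 0.7948
    outer loop
      vertex 0.000 0.000 12.796
      vertex 21.927 16.761 0.000
      vertex 0.000 16.761 0.000
    endloop
  endfacet
  facet normal -1.0000 0.0000 0.0000
    outer loop
      vertex 0.000 0.000 12.796
      vertex 0.000 16.761 0.000
      vertex 0.000 0.000 0.000
    endloop
  endfacet
  facet normal 1.0000 0.0000 0.0000
    outer loop
      vertex 21.927 0.000 0.000
      vertex 21.927 16.761 0.000
      vertex 21.927 0.000 12.796
    endloop
  endfacet
endsolid part

The G0 Z moves step by Δz≈2.133 mm. The G1 loops shrink linearly with z, so the solid tapers from its base footprint up to z≈12.8. Closing with a flat bottom cap and the tapered top and triangulating gives 8 facets — a wedge (ramp): 21.9 × 16.8 mm base, rising to 12.8 mm along the y=0 edge and sloping linearly to z=0 at y=16.8.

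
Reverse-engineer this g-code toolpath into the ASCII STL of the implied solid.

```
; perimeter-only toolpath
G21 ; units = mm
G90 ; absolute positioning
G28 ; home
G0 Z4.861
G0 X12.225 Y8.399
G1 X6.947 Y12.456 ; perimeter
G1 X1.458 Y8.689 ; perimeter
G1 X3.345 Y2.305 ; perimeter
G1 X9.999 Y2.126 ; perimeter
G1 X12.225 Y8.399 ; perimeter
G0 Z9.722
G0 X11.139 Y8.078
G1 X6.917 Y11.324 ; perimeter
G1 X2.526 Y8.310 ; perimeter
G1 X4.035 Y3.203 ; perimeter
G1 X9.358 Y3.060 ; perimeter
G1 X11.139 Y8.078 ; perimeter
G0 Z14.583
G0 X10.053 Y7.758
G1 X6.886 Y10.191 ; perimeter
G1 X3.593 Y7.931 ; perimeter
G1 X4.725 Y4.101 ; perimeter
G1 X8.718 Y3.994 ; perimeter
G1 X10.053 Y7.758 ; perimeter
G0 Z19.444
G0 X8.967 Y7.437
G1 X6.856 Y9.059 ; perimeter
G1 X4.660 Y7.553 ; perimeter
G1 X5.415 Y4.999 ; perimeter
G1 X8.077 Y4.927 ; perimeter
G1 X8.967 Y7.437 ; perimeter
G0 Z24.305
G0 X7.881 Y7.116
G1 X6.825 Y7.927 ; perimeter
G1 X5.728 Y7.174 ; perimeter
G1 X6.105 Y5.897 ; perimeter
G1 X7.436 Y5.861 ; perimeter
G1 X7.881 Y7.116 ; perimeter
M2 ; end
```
solid part
  facet normal 0.0000 0.0000 -1.0000
    outer loop
      vertex 0.391 9.068 0.000
      vertex 6.978 13.588 0.000
      vertex 13.311 8.720 0.000
    endloop
  endfacet
  facet normal 0.0000 0.0000 -1.0000
    outer loop
      vertex 2.655 1.407 0.000
      vertex 0.391 9.068 0.000
      vertex 13.311 8.720 0.000
    endloop
  endfacet
  facet normal 0.0000 0.0000 -1.0000
    outer loop
      vertex 10.640 1.192 0.000
      vertex 2.655 1.407 0.000
      vertex 13.311 8.720 0.000
    endloop
  endfacet
  facet normal 0.5989 0.7791 0.1852
    outer loop
      vertex 13.311 8.720 0.000
      vertex 6.978 13.588 0.000
      vertex 6.795 6.795 29.166
    endloop
  endfacet
  facet normal -0.5560 0.8103 0.1852
    outer loop
      vertex 6.978 13.588 0.000
      vertex 0.391 9.068 0.000
      vertex 6.795 6.795 29.166
    endloop
  endfacet
  facet normal -0.9424 -0.2785 0.1852
    outer loop
      vertex 0.391 9.068 0.000
      vertex 2.655 1.407 0.000
      vertex 6.795 6.795 29.166
    endloop
  endfacet
  facet normal -0.0264 -0.9823 0.1852
    outer loop
      vertex 2.655 1.407 0.000
      vertex 10.640 1.192 0.000
      vertex 6.795 6.795 29.166
    endloop
  endfacet
  facet normal 0.9261 -0.3286 0.1852
    outer loop
      vertex 10.640 1.192 0.000
      vertex 13.311 8.720 0.000
      vertex 6.795 6.795 29.166
    endloop
  endfacet
endsolid part

The G0 Z moves step by Δz≈4.861 mm. The G1 loops shrink linearly with z, so the solid tapers from its base footprint up to z≈29.2. Closing with a flat bottom cap and the tapered top and triangulating gives 8 facets — a regular 5-sided pyramid, base circumscribed radius ≈ 6.79 mm, apex at z ≈ 29.2 mm.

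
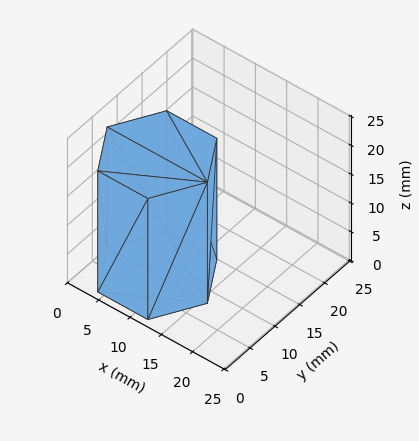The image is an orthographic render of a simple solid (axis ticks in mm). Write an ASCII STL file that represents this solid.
Reading the render: the shape is a regular 6-sided prism (a cylinder approximated with 6 flat sides), circumscribed radius ≈ 8 mm, height ≈ 21 mm (dimensions read to the nearest mm from the axis ticks). For the STL, each face is triangulated and given an outward normal.

solid part
  facet normal 0.0000 0.0000 -1.0000
    outer loop
      vertex 4.000 14.928 0.000
      vertex 12.000 14.928 0.000
      vertex 16.000 8.000 0.000
    endloop
  endfacet
  facet normal 0.0000 0.0000 -1.0000
    outer loop
      vertex 0.000 8.000 0.000
      vertex 4.000 14.928 0.000
      vertex 16.000 8.000 0.000
    endloop
  endfacet
  facet normal 0.0000 0.0000 -1.0000
    outer loop
      vertex 4.000 1.072 0.000
      vertex 0.000 8.000 0.000
      vertex 16.000 8.000 0.000
    endloop
  endfacet
  facet normal 0.0000 0.0000 -1.0000
    outer loop
      vertex 12.000 1.072 0.000
      vertex 4.000 1.072 0.000
      vertex 16.000 8.000 0.000
    endloop
  endfacet
  facet normal 0.0000 0.0000 1.0000
    outer loop
      vertex 16.000 8.000 21.000
      vertex 12.000 14.928 21.000
      vertex 4.000 14.928 21.000
    endloop
  endfacet
  facet normal 0.0000 0.0000 1.0000
    outer loop
      vertex 16.000 8.000 21.000
      vertex 4.000 14.928 21.000
      vertex 0.000 8.000 21.000
    endloop
  endfacet
  facet normal 0.0000 0.0000 1.0000
    outer loop
      vertex 16.000 8.000 21.000
      vertex 0.000 8.000 21.000
      vertex 4.000 1.072 21.000
    endloop
  endfacet
  facet normal 0.0000 0.0000 1.0000
    outer loop
      vertex 16.000 8.000 21.000
      vertex 4.000 1.072 21.000
      vertex 12.000 1.072 21.000
    endloop
  endfacet
  facet normal 0.8660 0.5000 0.0000
    outer loop
      vertex 16.000 8.000 0.000
      vertex 12.000 14.928 0.000
      vertex 12.000 14.928 21.000
    endloop
  endfacet
  facet normal 0.8660 0.5000 0.0000
    outer loop
      vertex 16.000 8.000 0.000
      vertex 12.000 14.928 21.000
      vertex 16.000 8.000 21.000
    endloop
  endfacet
  facet normal 0.0000 1.0000 0.0000
    outer loop
      vertex 12.000 14.928 0.000
      vertex 4.000 14.928 0.000
      vertex 4.000 14.928 21.000
    endloop
  endfacet
  facet normal 0.0000 1.0000 0.0000
    outer loop
      vertex 12.000 14.928 0.000
      vertex 4.000 14.928 21.000
      vertex 12.000 14.928 21.000
    endloop
  endfacet
  facet normal -0.8660 0.5000 0.0000
    outer loop
      vertex 4.000 14.928 0.000
      vertex 0.000 8.000 0.000
      vertex 0.000 8.000 21.000
    endloop
  endfacet
  facet normal -0.8660 0.5000 0.0000
    outer loop
      vertex 4.000 14.928 0.000
      vertex 0.000 8.000 21.000
      vertex 4.000 14.928 21.000
    endloop
  endfacet
  facet normal -0.8660 -0.5000 0.0000
    outer loop
      vertex 0.000 8.000 0.000
      vertex 4.000 1.072 0.000
      vertex 4.000 1.072 21.000
    endloop
  endfacet
  facet normal -0.8660 -0.5000 0.0000
    outer loop
      vertex 0.000 8.000 0.000
      vertex 4.000 1.072 21.000
      vertex 0.000 8.000 21.000
    endloop
  endfacet
  facet normal 0.0000 -1.0000 0.0000
    outer loop
      vertex 4.000 1.072 0.000
      vertex 12.000 1.072 0.000
      vertex 12.000 1.072 21.000
    endloop
  endfacet
  facet normal 0.0000 -1.0000 0.0000
    outer loop
      vertex 4.000 1.072 0.000
      vertex 12.000 1.072 21.000
      vertex 4.000 1.072 21.000
    endloop
  endfacet
  facet normal 0.8660 -0.5000 0.0000
    outer loop
      vertex 12.000 1.072 0.000
      vertex 16.000 8.000 0.000
      vertex 16.000 8.000 21.000
    endloop
  endfacet
  facet normal 0.8660 -0.5000 0.0000
    outer loop
      vertex 12.000 1.072 0.000
      vertex 16.000 8.000 21.000
      vertex 12.000 1.072 21.000
    endloop
  endfacet
endsolid part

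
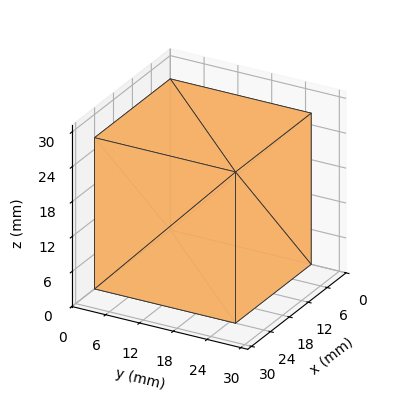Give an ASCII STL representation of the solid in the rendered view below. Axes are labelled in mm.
Reading the render: the shape is a rectangular box, roughly 24 × 25 mm footprint and 26 mm tall (dimensions read to the nearest mm from the axis ticks). For the STL, each face is triangulated and given an outward normal.

solid part
  facet normal 0.0000 0.0000 -1.0000
    outer loop
      vertex 24.00 25.00 0.00
      vertex 24.00 0.00 0.00
      vertex 0.00 0.00 0.00
    endloop
  endfacet
  facet normal 0.0000 0.0000 -1.0000
    outer loop
      vertex 0.00 25.00 0.00
      vertex 24.00 25.00 0.00
      vertex 0.00 0.00 0.00
    endloop
  endfacet
  facet normal 0.0000 0.0000 1.0000
    outer loop
      vertex 0.00 0.00 26.00
      vertex 24.00 0.00 26.00
      vertex 24.00 25.00 26.00
    endloop
  endfacet
  facet normal 0.0000 0.0000 1.0000
    outer loop
      vertex 0.00 0.00 26.00
      vertex 24.00 25.00 26.00
      vertex 0.00 25.00 26.00
    endloop
  endfacet
  facet normal 0.0000 -1.0000 0.0000
    outer loop
      vertex 0.00 0.00 0.00
      vertex 24.00 0.00 0.00
      vertex 24.00 0.00 26.00
    endloop
  endfacet
  facet normal 0.0000 -1.0000 0.0000
    outer loop
      vertex 0.00 0.00 0.00
      vertex 24.00 0.00 26.00
      vertex 0.00 0.00 26.00
    endloop
  endfacet
  facet normal 0.0000 1.0000 0.0000
    outer loop
      vertex 24.00 25.00 26.00
      vertex 24.00 25.00 0.00
      vertex 0.00 25.00 0.00
    endloop
  endfacet
  facet normal 0.0000 1.0000 0.0000
    outer loop
      vertex 0.00 25.00 26.00
      vertex 24.00 25.00 26.00
      vertex 0.00 25.00 0.00
    endloop
  endfacet
  facet normal -1.0000 0.0000 0.0000
    outer loop
      vertex 0.00 25.00 26.00
      vertex 0.00 25.00 0.00
      vertex 0.00 0.00 0.00
    endloop
  endfacet
  facet normal -1.0000 0.0000 0.0000
    outer loop
      vertex 0.00 0.00 26.00
      vertex 0.00 25.00 26.00
      vertex 0.00 0.00 0.00
    endloop
  endfacet
  facet normal 1.0000 0.0000 0.0000
    outer loop
      vertex 24.00 0.00 0.00
      vertex 24.00 25.00 0.00
      vertex 24.00 25.00 26.00
    endloop
  endfacet
  facet normal 1.0000 0.0000 0.0000
    outer loop
      vertex 24.00 0.00 0.00
      vertex 24.00 25.00 26.00
      vertex 24.00 0.00 26.00
    endloop
  endfacet
endsolid part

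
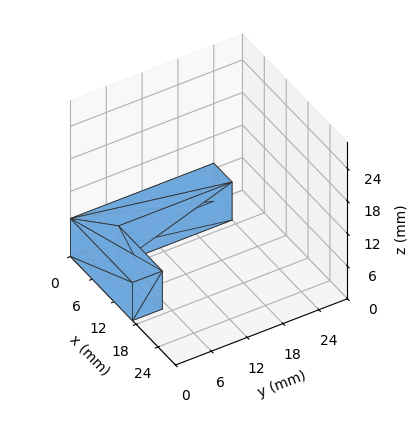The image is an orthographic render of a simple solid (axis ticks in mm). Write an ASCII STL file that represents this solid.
Reading the render: the shape is an L-shaped prism: outer 17 × 24 mm, arm thicknesses ≈ 5 mm (horizontal) and 5 mm (vertical), extruded 7 mm in z (dimensions read to the nearest mm from the axis ticks). For the STL, each face is triangulated and given an outward normal.

solid part
  facet normal 0.0000 0.0000 -1.0000
    outer loop
      vertex 17.000 5.000 0.000
      vertex 17.000 0.000 0.000
      vertex 0.000 0.000 0.000
    endloop
  endfacet
  facet normal 0.0000 0.0000 -1.0000
    outer loop
      vertex 5.000 5.000 0.000
      vertex 17.000 5.000 0.000
      vertex 0.000 0.000 0.000
    endloop
  endfacet
  facet normal 0.0000 0.0000 -1.0000
    outer loop
      vertex 5.000 24.000 0.000
      vertex 5.000 5.000 0.000
      vertex 0.000 0.000 0.000
    endloop
  endfacet
  facet normal 0.0000 0.0000 -1.0000
    outer loop
      vertex 0.000 24.000 0.000
      vertex 5.000 24.000 0.000
      vertex 0.000 0.000 0.000
    endloop
  endfacet
  facet normal 0.0000 0.0000 1.0000
    outer loop
      vertex 0.000 0.000 7.000
      vertex 17.000 0.000 7.000
      vertex 17.000 5.000 7.000
    endloop
  endfacet
  facet normal 0.0000 0.0000 1.0000
    outer loop
      vertex 0.000 0.000 7.000
      vertex 17.000 5.000 7.000
      vertex 5.000 5.000 7.000
    endloop
  endfacet
  facet normal 0.0000 0.0000 1.0000
    outer loop
      vertex 0.000 0.000 7.000
      vertex 5.000 5.000 7.000
      vertex 5.000 24.000 7.000
    endloop
  endfacet
  facet normal 0.0000 0.0000 1.0000
    outer loop
      vertex 0.000 0.000 7.000
      vertex 5.000 24.000 7.000
      vertex 0.000 24.000 7.000
    endloop
  endfacet
  facet normal 0.0000 -1.0000 0.0000
    outer loop
      vertex 0.000 0.000 0.000
      vertex 17.000 0.000 0.000
      vertex 17.000 0.000 7.000
    endloop
  endfacet
  facet normal 0.0000 -1.0000 0.0000
    outer loop
      vertex 0.000 0.000 0.000
      vertex 17.000 0.000 7.000
      vertex 0.000 0.000 7.000
    endloop
  endfacet
  facet normal 1.0000 0.0000 0.0000
    outer loop
      vertex 17.000 0.000 0.000
      vertex 17.000 5.000 0.000
      vertex 17.000 5.000 7.000
    endloop
  endfacet
  facet normal 1.0000 0.0000 0.0000
    outer loop
      vertex 17.000 0.000 0.000
      vertex 17.000 5.000 7.000
      vertex 17.000 0.000 7.000
    endloop
  endfacet
  facet normal 0.0000 1.0000 0.0000
    outer loop
      vertex 17.000 5.000 0.000
      vertex 5.000 5.000 0.000
      vertex 5.000 5.000 7.000
    endloop
  endfacet
  facet normal 0.0000 1.0000 0.0000
    outer loop
      vertex 17.000 5.000 0.000
      vertex 5.000 5.000 7.000
      vertex 17.000 5.000 7.000
    endloop
  endfacet
  facet normal 1.0000 0.0000 0.0000
    outer loop
      vertex 5.000 5.000 0.000
      vertex 5.000 24.000 0.000
      vertex 5.000 24.000 7.000
    endloop
  endfacet
  facet normal 1.0000 0.0000 0.0000
    outer loop
      vertex 5.000 5.000 0.000
      vertex 5.000 24.000 7.000
      vertex 5.000 5.000 7.000
    endloop
  endfacet
  facet normal 0.0000 1.0000 0.0000
    outer loop
      vertex 5.000 24.000 0.000
      vertex 0.000 24.000 0.000
      vertex 0.000 24.000 7.000
    endloop
  endfacet
  facet normal 0.0000 1.0000 0.0000
    outer loop
      vertex 5.000 24.000 0.000
      vertex 0.000 24.000 7.000
      vertex 5.000 24.000 7.000
    endloop
  endfacet
  facet normal -1.0000 0.0000 0.0000
    outer loop
      vertex 0.000 24.000 0.000
      vertex 0.000 0.000 0.000
      vertex 0.000 0.000 7.000
    endloop
  endfacet
  facet normal -1.0000 0.0000 0.0000
    outer loop
      vertex 0.000 24.000 0.000
      vertex 0.000 0.000 7.000
      vertex 0.000 24.000 7.000
    endloop
  endfacet
endsolid part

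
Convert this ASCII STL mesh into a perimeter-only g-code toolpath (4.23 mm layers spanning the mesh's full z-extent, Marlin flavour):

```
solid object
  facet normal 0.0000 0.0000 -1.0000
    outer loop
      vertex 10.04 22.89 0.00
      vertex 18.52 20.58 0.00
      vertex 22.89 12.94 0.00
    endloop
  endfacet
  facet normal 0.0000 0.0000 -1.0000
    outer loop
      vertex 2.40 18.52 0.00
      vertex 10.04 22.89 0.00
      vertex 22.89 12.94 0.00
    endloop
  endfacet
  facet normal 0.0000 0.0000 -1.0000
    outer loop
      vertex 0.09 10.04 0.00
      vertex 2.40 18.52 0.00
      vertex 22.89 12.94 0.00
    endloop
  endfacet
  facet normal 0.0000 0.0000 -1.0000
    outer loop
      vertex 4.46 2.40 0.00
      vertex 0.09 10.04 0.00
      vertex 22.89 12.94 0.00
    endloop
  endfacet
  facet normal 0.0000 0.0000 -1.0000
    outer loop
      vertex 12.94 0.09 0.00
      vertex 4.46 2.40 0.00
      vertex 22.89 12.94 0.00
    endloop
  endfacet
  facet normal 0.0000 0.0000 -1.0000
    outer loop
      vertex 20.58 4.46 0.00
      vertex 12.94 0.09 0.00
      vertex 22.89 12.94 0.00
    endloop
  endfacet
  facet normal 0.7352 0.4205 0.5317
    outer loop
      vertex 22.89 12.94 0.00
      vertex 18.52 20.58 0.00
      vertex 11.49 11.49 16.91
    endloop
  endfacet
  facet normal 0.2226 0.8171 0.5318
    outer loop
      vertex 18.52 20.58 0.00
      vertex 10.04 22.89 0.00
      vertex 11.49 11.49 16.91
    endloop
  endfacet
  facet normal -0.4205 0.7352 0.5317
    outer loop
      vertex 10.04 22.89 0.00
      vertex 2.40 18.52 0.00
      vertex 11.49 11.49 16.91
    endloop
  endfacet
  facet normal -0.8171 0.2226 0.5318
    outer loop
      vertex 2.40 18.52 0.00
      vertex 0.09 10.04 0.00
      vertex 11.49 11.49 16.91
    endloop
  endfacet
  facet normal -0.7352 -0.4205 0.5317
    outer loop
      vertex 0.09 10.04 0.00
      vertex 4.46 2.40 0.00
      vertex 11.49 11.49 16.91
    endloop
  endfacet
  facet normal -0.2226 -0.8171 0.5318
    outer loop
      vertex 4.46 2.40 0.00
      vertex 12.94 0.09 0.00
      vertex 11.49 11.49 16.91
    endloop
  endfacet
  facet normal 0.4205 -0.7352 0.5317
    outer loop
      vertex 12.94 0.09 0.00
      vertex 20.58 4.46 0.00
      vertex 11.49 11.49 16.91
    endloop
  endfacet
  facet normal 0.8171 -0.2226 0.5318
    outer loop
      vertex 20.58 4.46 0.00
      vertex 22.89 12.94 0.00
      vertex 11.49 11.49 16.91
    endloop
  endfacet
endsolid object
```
; perimeter-only toolpath
G21 ; units = mm
G90 ; absolute positioning
G28 ; home
; layer 1
G0 Z4.23
G0 X20.04 Y12.58
G1 X16.76 Y18.31
G1 X10.40 Y20.04
G1 X4.67 Y16.76
G1 X2.94 Y10.40
G1 X6.22 Y4.67
G1 X12.58 Y2.94
G1 X18.31 Y6.22
G1 X20.04 Y12.58
; layer 2
G0 Z8.46
G0 X17.19 Y12.21
G1 X15.00 Y16.04
G1 X10.77 Y17.19
G1 X6.95 Y15.00
G1 X5.79 Y10.77
G1 X7.97 Y6.95
G1 X12.21 Y5.79
G1 X16.04 Y7.97
G1 X17.19 Y12.21
; layer 3
G0 Z12.68
G0 X14.34 Y11.85
G1 X13.25 Y13.76
G1 X11.13 Y14.34
G1 X9.22 Y13.25
G1 X8.64 Y11.13
G1 X9.73 Y9.22
G1 X11.85 Y8.64
G1 X13.76 Y9.73
G1 X14.34 Y11.85
M2 ; end

The solid is a regular 8-sided pyramid, base circumscribed radius ≈ 11.5 mm, apex at z ≈ 16.9 mm. Slicing at Δz = 4.23 mm — 4 equal slices spanning the solid's height, so layer i sits at z = i·h/4 — gives 3 non-empty perimeters. Each is a 8-segment closed polygon; G0 lifts to the layer z and rapids to the start vertex, then G1 traces the edges. The cross-section shrinks linearly with z (the slice at the apex is degenerate and omitted).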